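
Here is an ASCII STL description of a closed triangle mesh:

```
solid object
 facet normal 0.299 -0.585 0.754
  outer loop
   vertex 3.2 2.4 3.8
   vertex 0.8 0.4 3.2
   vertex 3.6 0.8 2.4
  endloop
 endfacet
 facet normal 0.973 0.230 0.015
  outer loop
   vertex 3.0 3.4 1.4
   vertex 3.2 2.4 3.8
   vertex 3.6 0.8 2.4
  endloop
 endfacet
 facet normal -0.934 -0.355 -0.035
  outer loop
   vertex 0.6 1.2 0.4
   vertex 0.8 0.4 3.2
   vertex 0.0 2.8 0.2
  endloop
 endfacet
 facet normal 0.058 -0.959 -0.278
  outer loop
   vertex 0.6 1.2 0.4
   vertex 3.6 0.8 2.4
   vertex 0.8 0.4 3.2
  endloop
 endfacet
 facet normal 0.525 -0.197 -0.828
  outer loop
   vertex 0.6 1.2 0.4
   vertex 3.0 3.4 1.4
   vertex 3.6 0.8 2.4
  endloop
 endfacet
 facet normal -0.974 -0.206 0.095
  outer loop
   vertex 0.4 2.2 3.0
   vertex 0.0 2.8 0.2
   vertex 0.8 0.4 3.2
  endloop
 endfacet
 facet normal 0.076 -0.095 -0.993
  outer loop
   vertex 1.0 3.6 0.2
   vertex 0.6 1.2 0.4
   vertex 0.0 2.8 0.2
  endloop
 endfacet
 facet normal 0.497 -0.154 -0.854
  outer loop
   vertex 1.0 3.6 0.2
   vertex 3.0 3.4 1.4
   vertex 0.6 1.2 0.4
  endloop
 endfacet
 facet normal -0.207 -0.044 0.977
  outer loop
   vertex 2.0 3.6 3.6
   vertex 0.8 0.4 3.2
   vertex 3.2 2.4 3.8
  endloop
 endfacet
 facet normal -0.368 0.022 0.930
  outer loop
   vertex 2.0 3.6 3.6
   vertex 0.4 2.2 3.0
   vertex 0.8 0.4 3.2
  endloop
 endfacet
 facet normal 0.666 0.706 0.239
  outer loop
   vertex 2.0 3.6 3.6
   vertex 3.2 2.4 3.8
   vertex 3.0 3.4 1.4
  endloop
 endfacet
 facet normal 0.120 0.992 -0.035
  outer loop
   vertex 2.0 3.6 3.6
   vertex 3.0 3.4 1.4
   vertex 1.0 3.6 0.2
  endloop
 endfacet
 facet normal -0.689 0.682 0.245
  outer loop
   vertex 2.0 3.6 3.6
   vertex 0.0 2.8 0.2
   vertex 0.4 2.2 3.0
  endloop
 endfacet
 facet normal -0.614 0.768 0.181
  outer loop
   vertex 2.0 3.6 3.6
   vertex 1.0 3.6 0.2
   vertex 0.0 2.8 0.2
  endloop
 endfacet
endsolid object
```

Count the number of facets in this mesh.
14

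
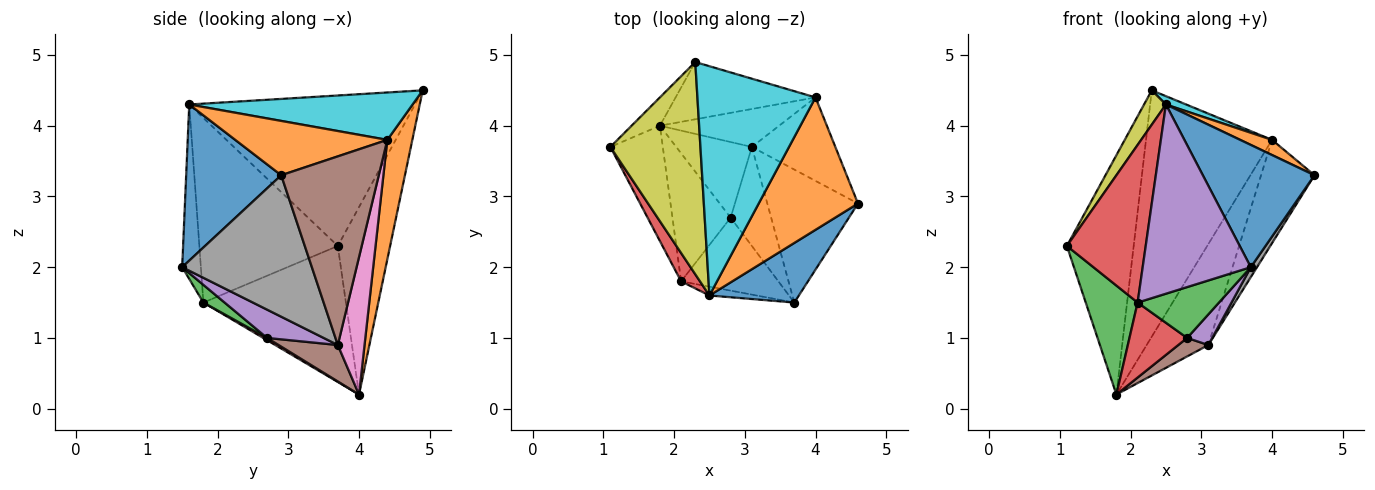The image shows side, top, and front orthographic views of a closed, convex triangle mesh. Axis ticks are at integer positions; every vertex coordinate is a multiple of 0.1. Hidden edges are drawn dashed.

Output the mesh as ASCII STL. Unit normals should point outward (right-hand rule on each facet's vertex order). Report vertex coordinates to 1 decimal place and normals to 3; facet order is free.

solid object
 facet normal 0.608 -0.714 0.348
  outer loop
   vertex 2.5 1.6 4.3
   vertex 3.7 1.5 2.0
   vertex 4.6 2.9 3.3
  endloop
 endfacet
 facet normal 0.478 -0.100 0.873
  outer loop
   vertex 4.0 4.4 3.8
   vertex 2.5 1.6 4.3
   vertex 4.6 2.9 3.3
  endloop
 endfacet
 facet normal -0.884 -0.322 -0.340
  outer loop
   vertex 2.1 1.8 1.5
   vertex 1.1 3.7 2.3
   vertex 1.8 4.0 0.2
  endloop
 endfacet
 facet normal -0.866 -0.493 0.088
  outer loop
   vertex 2.1 1.8 1.5
   vertex 2.5 1.6 4.3
   vertex 1.1 3.7 2.3
  endloop
 endfacet
 facet normal -0.170 -0.984 -0.046
  outer loop
   vertex 2.1 1.8 1.5
   vertex 3.7 1.5 2.0
   vertex 2.5 1.6 4.3
  endloop
 endfacet
 facet normal 0.818 0.448 -0.362
  outer loop
   vertex 3.1 3.7 0.9
   vertex 4.0 4.4 3.8
   vertex 4.6 2.9 3.3
  endloop
 endfacet
 facet normal 0.376 0.867 -0.326
  outer loop
   vertex 3.1 3.7 0.9
   vertex 1.8 4.0 0.2
   vertex 4.0 4.4 3.8
  endloop
 endfacet
 facet normal 0.841 -0.040 -0.539
  outer loop
   vertex 3.1 3.7 0.9
   vertex 4.6 2.9 3.3
   vertex 3.7 1.5 2.0
  endloop
 endfacet
 facet normal -0.855 -0.083 0.512
  outer loop
   vertex 2.3 4.9 4.5
   vertex 1.1 3.7 2.3
   vertex 2.5 1.6 4.3
  endloop
 endfacet
 facet normal 0.372 -0.034 0.928
  outer loop
   vertex 2.3 4.9 4.5
   vertex 2.5 1.6 4.3
   vertex 4.0 4.4 3.8
  endloop
 endfacet
 facet normal -0.614 0.784 -0.093
  outer loop
   vertex 2.3 4.9 4.5
   vertex 1.8 4.0 0.2
   vertex 1.1 3.7 2.3
  endloop
 endfacet
 facet normal 0.190 0.956 -0.222
  outer loop
   vertex 2.3 4.9 4.5
   vertex 4.0 4.4 3.8
   vertex 1.8 4.0 0.2
  endloop
 endfacet
 facet normal 0.148 -0.566 -0.811
  outer loop
   vertex 2.8 2.7 1.0
   vertex 3.7 1.5 2.0
   vertex 2.1 1.8 1.5
  endloop
 endfacet
 facet normal 0.033 -0.505 -0.862
  outer loop
   vertex 2.8 2.7 1.0
   vertex 2.1 1.8 1.5
   vertex 1.8 4.0 0.2
  endloop
 endfacet
 facet normal 0.555 -0.246 -0.795
  outer loop
   vertex 2.8 2.7 1.0
   vertex 3.1 3.7 0.9
   vertex 3.7 1.5 2.0
  endloop
 endfacet
 facet normal 0.424 -0.215 -0.880
  outer loop
   vertex 2.8 2.7 1.0
   vertex 1.8 4.0 0.2
   vertex 3.1 3.7 0.9
  endloop
 endfacet
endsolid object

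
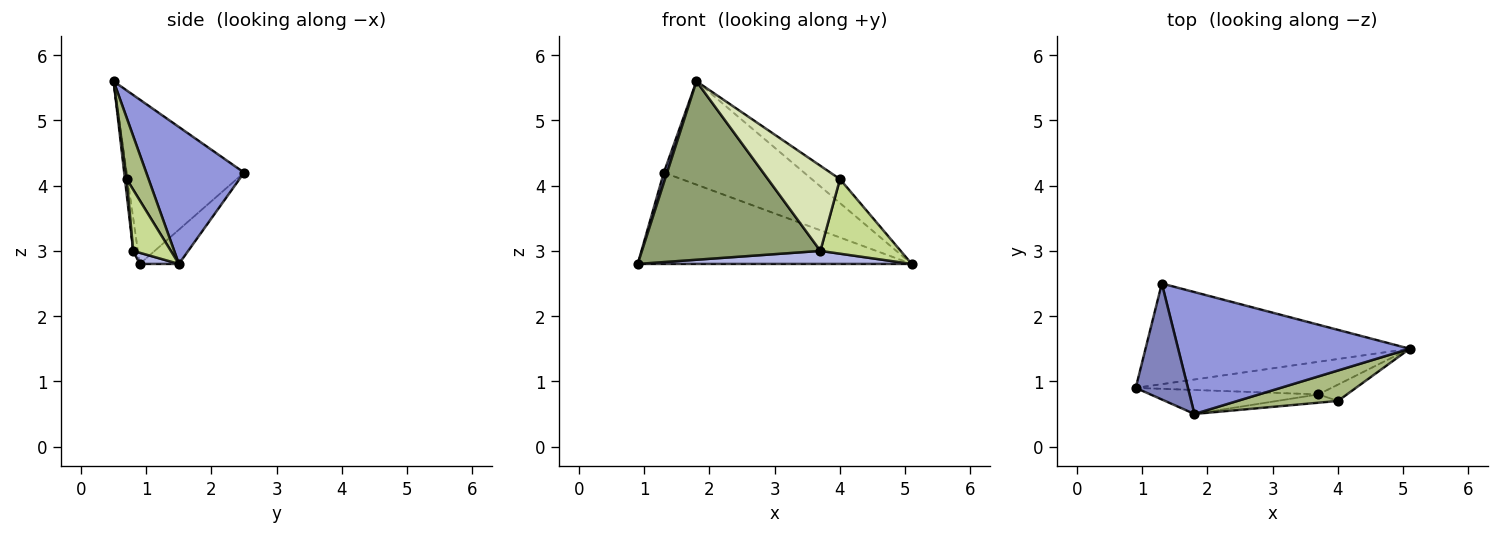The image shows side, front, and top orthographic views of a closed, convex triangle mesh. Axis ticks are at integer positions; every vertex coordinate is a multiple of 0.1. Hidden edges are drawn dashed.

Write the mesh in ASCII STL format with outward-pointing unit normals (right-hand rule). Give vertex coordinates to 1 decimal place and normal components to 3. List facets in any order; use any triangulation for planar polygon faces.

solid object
 facet normal -0.096 0.669 -0.737
  outer loop
   vertex 1.3 2.5 4.2
   vertex 5.1 1.5 2.8
   vertex 0.9 0.9 2.8
  endloop
 endfacet
 facet normal -0.953 -0.026 0.302
  outer loop
   vertex 1.8 0.5 5.6
   vertex 1.3 2.5 4.2
   vertex 0.9 0.9 2.8
  endloop
 endfacet
 facet normal 0.411 0.589 0.695
  outer loop
   vertex 1.8 0.5 5.6
   vertex 5.1 1.5 2.8
   vertex 1.3 2.5 4.2
  endloop
 endfacet
 facet normal 0.053 -0.371 -0.927
  outer loop
   vertex 3.7 0.8 3.0
   vertex 0.9 0.9 2.8
   vertex 5.1 1.5 2.8
  endloop
 endfacet
 facet normal -0.026 -0.991 -0.133
  outer loop
   vertex 3.7 0.8 3.0
   vertex 1.8 0.5 5.6
   vertex 0.9 0.9 2.8
  endloop
 endfacet
 facet normal 0.433 0.557 0.709
  outer loop
   vertex 4.0 0.7 4.1
   vertex 5.1 1.5 2.8
   vertex 1.8 0.5 5.6
  endloop
 endfacet
 facet normal 0.416 -0.888 -0.194
  outer loop
   vertex 4.0 0.7 4.1
   vertex 3.7 0.8 3.0
   vertex 5.1 1.5 2.8
  endloop
 endfacet
 facet normal 0.024 -0.995 -0.097
  outer loop
   vertex 4.0 0.7 4.1
   vertex 1.8 0.5 5.6
   vertex 3.7 0.8 3.0
  endloop
 endfacet
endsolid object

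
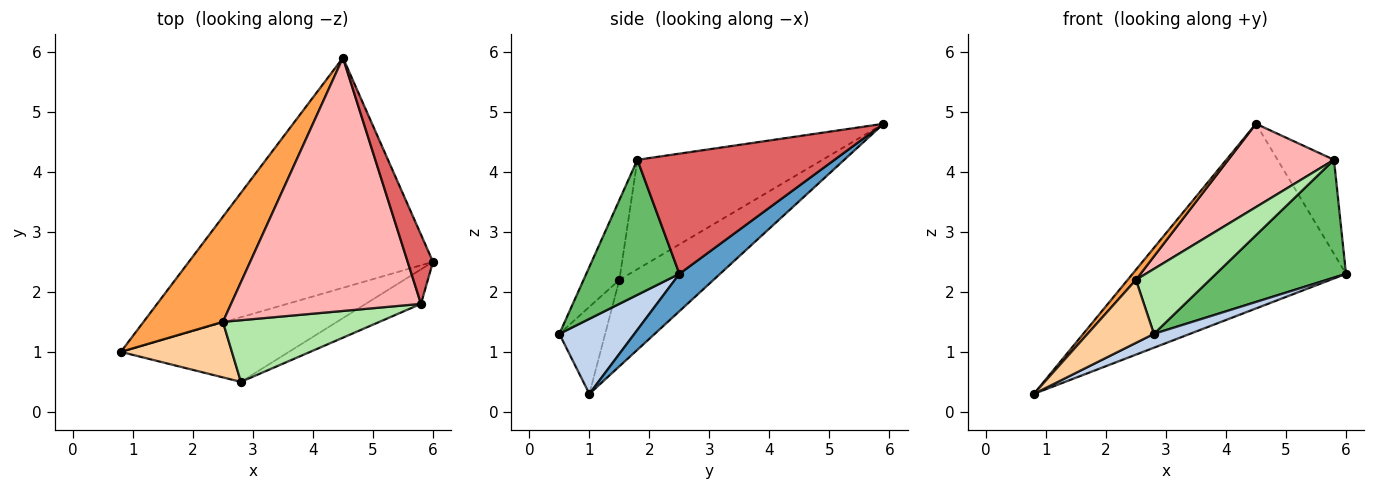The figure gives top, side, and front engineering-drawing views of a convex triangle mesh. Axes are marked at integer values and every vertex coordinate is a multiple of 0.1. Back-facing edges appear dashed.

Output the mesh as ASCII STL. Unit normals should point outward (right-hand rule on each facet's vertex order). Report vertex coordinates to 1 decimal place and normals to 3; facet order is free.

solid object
 facet normal 0.118 0.622 -0.774
  outer loop
   vertex 4.5 5.9 4.8
   vertex 6.0 2.5 2.3
   vertex 0.8 1.0 0.3
  endloop
 endfacet
 facet normal 0.400 -0.192 -0.896
  outer loop
   vertex 2.8 0.5 1.3
   vertex 0.8 1.0 0.3
   vertex 6.0 2.5 2.3
  endloop
 endfacet
 facet normal -0.735 -0.065 0.675
  outer loop
   vertex 2.5 1.5 2.2
   vertex 4.5 5.9 4.8
   vertex 0.8 1.0 0.3
  endloop
 endfacet
 facet normal -0.460 -0.666 0.587
  outer loop
   vertex 2.5 1.5 2.2
   vertex 0.8 1.0 0.3
   vertex 2.8 0.5 1.3
  endloop
 endfacet
 facet normal 0.567 -0.791 -0.232
  outer loop
   vertex 5.8 1.8 4.2
   vertex 2.8 0.5 1.3
   vertex 6.0 2.5 2.3
  endloop
 endfacet
 facet normal -0.332 -0.684 0.650
  outer loop
   vertex 5.8 1.8 4.2
   vertex 2.5 1.5 2.2
   vertex 2.8 0.5 1.3
  endloop
 endfacet
 facet normal 0.942 0.270 0.199
  outer loop
   vertex 5.8 1.8 4.2
   vertex 6.0 2.5 2.3
   vertex 4.5 5.9 4.8
  endloop
 endfacet
 facet normal -0.480 -0.274 0.833
  outer loop
   vertex 5.8 1.8 4.2
   vertex 4.5 5.9 4.8
   vertex 2.5 1.5 2.2
  endloop
 endfacet
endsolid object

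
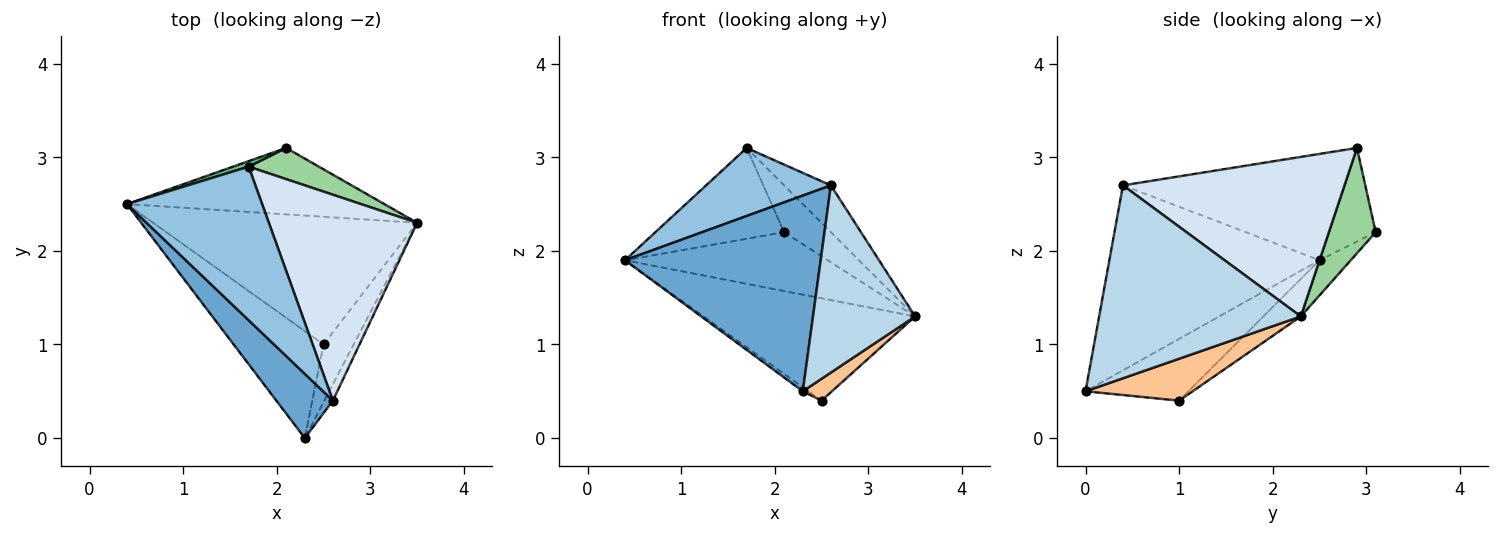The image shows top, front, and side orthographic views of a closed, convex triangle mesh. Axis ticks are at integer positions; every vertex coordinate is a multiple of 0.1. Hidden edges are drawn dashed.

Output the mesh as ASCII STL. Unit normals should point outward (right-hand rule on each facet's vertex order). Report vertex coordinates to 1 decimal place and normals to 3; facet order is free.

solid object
 facet normal -0.714 -0.665 0.218
  outer loop
   vertex 2.6 0.4 2.7
   vertex 0.4 2.5 1.9
   vertex 2.3 0.0 0.5
  endloop
 endfacet
 facet normal -0.584 -0.329 0.742
  outer loop
   vertex 2.6 0.4 2.7
   vertex 1.7 2.9 3.1
   vertex 0.4 2.5 1.9
  endloop
 endfacet
 facet normal 0.891 -0.451 -0.039
  outer loop
   vertex 2.6 0.4 2.7
   vertex 2.3 0.0 0.5
   vertex 3.5 2.3 1.3
  endloop
 endfacet
 facet normal 0.724 0.153 0.673
  outer loop
   vertex 2.6 0.4 2.7
   vertex 3.5 2.3 1.3
   vertex 1.7 2.9 3.1
  endloop
 endfacet
 facet normal -0.110 0.622 -0.776
  outer loop
   vertex 2.5 1.0 0.4
   vertex 0.4 2.5 1.9
   vertex 3.5 2.3 1.3
  endloop
 endfacet
 facet normal -0.566 0.031 -0.824
  outer loop
   vertex 2.5 1.0 0.4
   vertex 2.3 0.0 0.5
   vertex 0.4 2.5 1.9
  endloop
 endfacet
 facet normal 0.793 -0.216 -0.570
  outer loop
   vertex 2.5 1.0 0.4
   vertex 3.5 2.3 1.3
   vertex 2.3 0.0 0.5
  endloop
 endfacet
 facet normal -0.102 0.660 -0.744
  outer loop
   vertex 2.1 3.1 2.2
   vertex 3.5 2.3 1.3
   vertex 0.4 2.5 1.9
  endloop
 endfacet
 facet normal -0.341 0.938 0.057
  outer loop
   vertex 2.1 3.1 2.2
   vertex 0.4 2.5 1.9
   vertex 1.7 2.9 3.1
  endloop
 endfacet
 facet normal 0.640 0.640 0.426
  outer loop
   vertex 2.1 3.1 2.2
   vertex 1.7 2.9 3.1
   vertex 3.5 2.3 1.3
  endloop
 endfacet
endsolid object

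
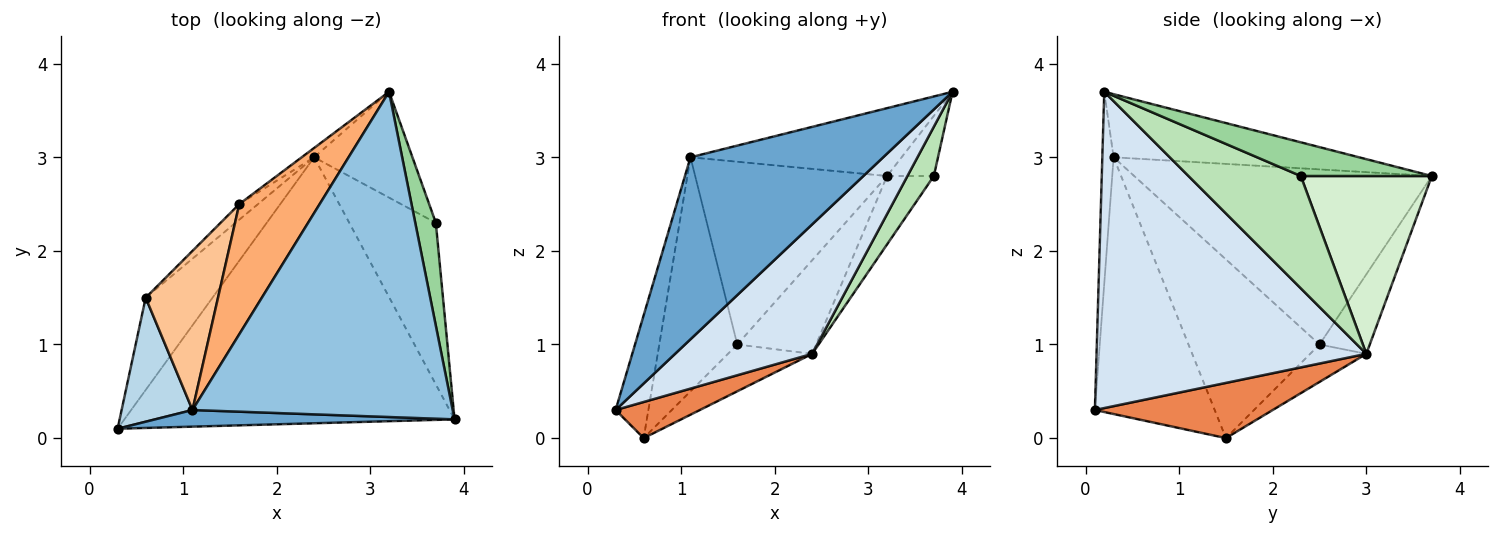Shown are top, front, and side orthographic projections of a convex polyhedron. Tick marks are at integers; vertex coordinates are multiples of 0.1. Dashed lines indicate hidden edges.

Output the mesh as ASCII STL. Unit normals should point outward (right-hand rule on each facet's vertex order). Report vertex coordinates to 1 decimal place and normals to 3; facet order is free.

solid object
 facet normal -0.058 -0.994 0.091
  outer loop
   vertex 1.1 0.3 3.0
   vertex 0.3 0.1 0.3
   vertex 3.9 0.2 3.7
  endloop
 endfacet
 facet normal -0.231 0.199 0.952
  outer loop
   vertex 1.1 0.3 3.0
   vertex 3.9 0.2 3.7
   vertex 3.2 3.7 2.8
  endloop
 endfacet
 facet normal -0.932 0.255 0.257
  outer loop
   vertex 1.1 0.3 3.0
   vertex 0.6 1.5 0.0
   vertex 0.3 0.1 0.3
  endloop
 endfacet
 facet normal 0.653 -0.332 -0.681
  outer loop
   vertex 2.4 3.0 0.9
   vertex 3.9 0.2 3.7
   vertex 0.3 0.1 0.3
  endloop
 endfacet
 facet normal 0.610 -0.289 -0.738
  outer loop
   vertex 2.4 3.0 0.9
   vertex 0.3 0.1 0.3
   vertex 0.6 1.5 0.0
  endloop
 endfacet
 facet normal -0.784 0.505 0.360
  outer loop
   vertex 1.6 2.5 1.0
   vertex 1.1 0.3 3.0
   vertex 3.2 3.7 2.8
  endloop
 endfacet
 facet normal -0.812 0.483 0.329
  outer loop
   vertex 1.6 2.5 1.0
   vertex 0.6 1.5 0.0
   vertex 1.1 0.3 3.0
  endloop
 endfacet
 facet normal -0.536 0.840 -0.084
  outer loop
   vertex 1.6 2.5 1.0
   vertex 3.2 3.7 2.8
   vertex 2.4 3.0 0.9
  endloop
 endfacet
 facet normal -0.535 0.802 -0.267
  outer loop
   vertex 1.6 2.5 1.0
   vertex 2.4 3.0 0.9
   vertex 0.6 1.5 0.0
  endloop
 endfacet
 facet normal 0.816 0.292 0.499
  outer loop
   vertex 3.7 2.3 2.8
   vertex 3.2 3.7 2.8
   vertex 3.9 0.2 3.7
  endloop
 endfacet
 facet normal 0.779 -0.183 -0.600
  outer loop
   vertex 3.7 2.3 2.8
   vertex 3.9 0.2 3.7
   vertex 2.4 3.0 0.9
  endloop
 endfacet
 facet normal 0.835 0.298 -0.462
  outer loop
   vertex 3.7 2.3 2.8
   vertex 2.4 3.0 0.9
   vertex 3.2 3.7 2.8
  endloop
 endfacet
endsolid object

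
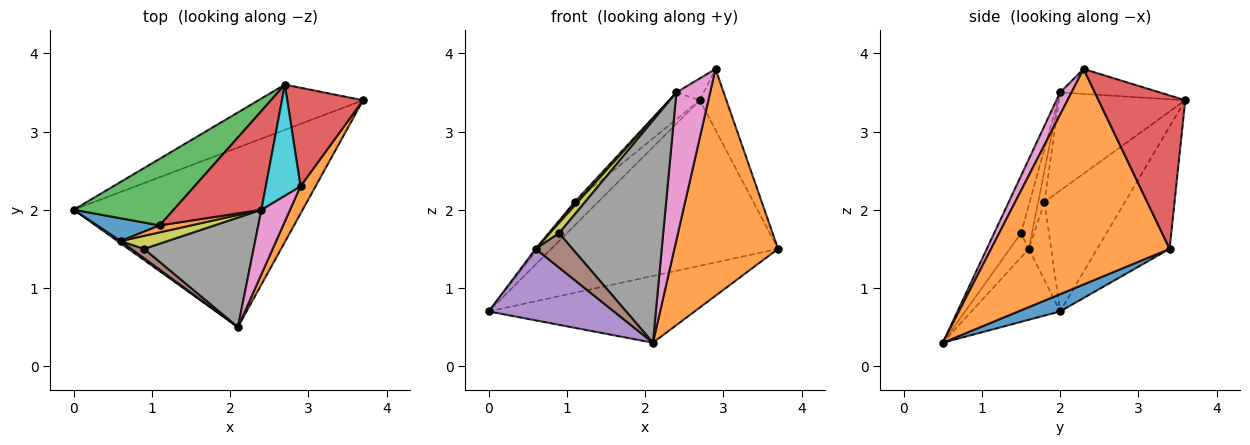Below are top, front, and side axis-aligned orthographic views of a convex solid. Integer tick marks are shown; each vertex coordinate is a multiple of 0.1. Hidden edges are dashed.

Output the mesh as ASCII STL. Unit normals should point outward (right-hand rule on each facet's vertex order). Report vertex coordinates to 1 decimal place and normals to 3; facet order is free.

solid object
 facet normal 0.070 0.348 -0.935
  outer loop
   vertex 2.1 0.5 0.3
   vertex 0.0 2.0 0.7
   vertex 3.7 3.4 1.5
  endloop
 endfacet
 facet normal 0.863 -0.501 0.060
  outer loop
   vertex 2.9 2.3 3.8
   vertex 2.1 0.5 0.3
   vertex 3.7 3.4 1.5
  endloop
 endfacet
 facet normal -0.294 0.922 -0.252
  outer loop
   vertex 2.7 3.6 3.4
   vertex 3.7 3.4 1.5
   vertex 0.0 2.0 0.7
  endloop
 endfacet
 facet normal 0.865 0.264 0.427
  outer loop
   vertex 2.7 3.6 3.4
   vertex 2.9 2.3 3.8
   vertex 3.7 3.4 1.5
  endloop
 endfacet
 facet normal -0.578 -0.816 0.025
  outer loop
   vertex 0.6 1.6 1.5
   vertex 0.0 2.0 0.7
   vertex 2.1 0.5 0.3
  endloop
 endfacet
 facet normal -0.445 -0.864 0.236
  outer loop
   vertex 0.6 1.6 1.5
   vertex 2.1 0.5 0.3
   vertex 0.9 1.5 1.7
  endloop
 endfacet
 facet normal 0.296 -0.875 0.383
  outer loop
   vertex 2.4 2.0 3.5
   vertex 2.1 0.5 0.3
   vertex 2.9 2.3 3.8
  endloop
 endfacet
 facet normal -0.226 -0.874 0.431
  outer loop
   vertex 2.4 2.0 3.5
   vertex 0.9 1.5 1.7
   vertex 2.1 0.5 0.3
  endloop
 endfacet
 facet normal -0.589 -0.505 0.631
  outer loop
   vertex 2.4 2.0 3.5
   vertex 0.6 1.6 1.5
   vertex 0.9 1.5 1.7
  endloop
 endfacet
 facet normal -0.576 0.158 0.802
  outer loop
   vertex 2.4 2.0 3.5
   vertex 2.9 2.3 3.8
   vertex 2.7 3.6 3.4
  endloop
 endfacet
 facet normal -0.778 0.078 0.623
  outer loop
   vertex 1.1 1.8 2.1
   vertex 0.0 2.0 0.7
   vertex 0.6 1.6 1.5
  endloop
 endfacet
 facet normal -0.667 -0.333 0.667
  outer loop
   vertex 1.1 1.8 2.1
   vertex 0.6 1.6 1.5
   vertex 2.4 2.0 3.5
  endloop
 endfacet
 facet normal -0.752 0.219 0.622
  outer loop
   vertex 1.1 1.8 2.1
   vertex 2.7 3.6 3.4
   vertex 0.0 2.0 0.7
  endloop
 endfacet
 facet normal -0.734 0.179 0.656
  outer loop
   vertex 1.1 1.8 2.1
   vertex 2.4 2.0 3.5
   vertex 2.7 3.6 3.4
  endloop
 endfacet
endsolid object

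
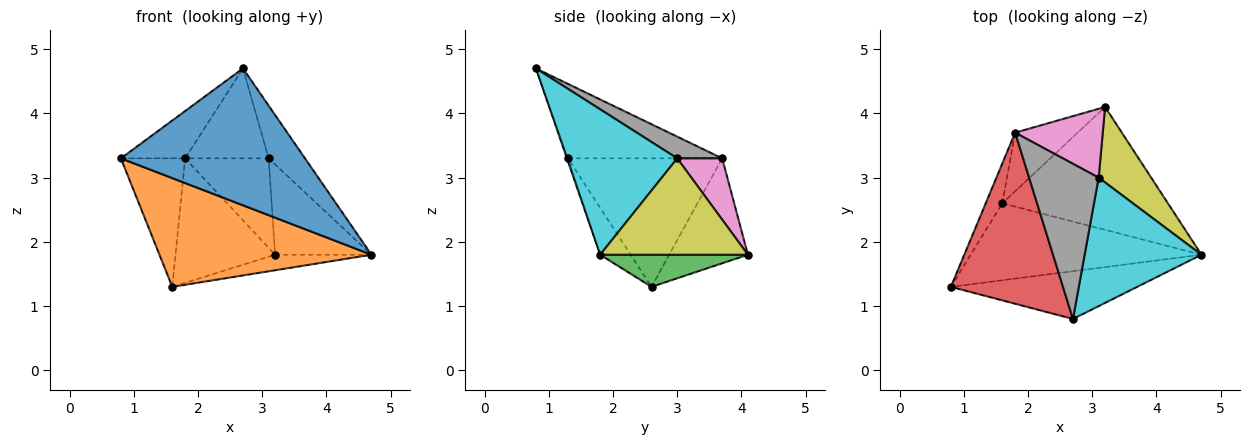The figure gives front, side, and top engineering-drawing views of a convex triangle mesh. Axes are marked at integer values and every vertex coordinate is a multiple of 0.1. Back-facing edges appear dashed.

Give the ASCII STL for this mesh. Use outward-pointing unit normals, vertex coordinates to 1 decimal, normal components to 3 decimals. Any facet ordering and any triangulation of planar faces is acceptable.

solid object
 facet normal -0.006 -0.944 -0.329
  outer loop
   vertex 2.7 0.8 4.7
   vertex 0.8 1.3 3.3
   vertex 4.7 1.8 1.8
  endloop
 endfacet
 facet normal -0.117 -0.811 -0.574
  outer loop
   vertex 1.6 2.6 1.3
   vertex 4.7 1.8 1.8
   vertex 0.8 1.3 3.3
  endloop
 endfacet
 facet normal 0.189 0.123 -0.974
  outer loop
   vertex 1.6 2.6 1.3
   vertex 3.2 4.1 1.8
   vertex 4.7 1.8 1.8
  endloop
 endfacet
 facet normal -0.539 0.225 0.812
  outer loop
   vertex 1.8 3.7 3.3
   vertex 0.8 1.3 3.3
   vertex 2.7 0.8 4.7
  endloop
 endfacet
 facet normal -0.917 0.382 -0.118
  outer loop
   vertex 1.8 3.7 3.3
   vertex 1.6 2.6 1.3
   vertex 0.8 1.3 3.3
  endloop
 endfacet
 facet normal -0.582 0.736 -0.347
  outer loop
   vertex 1.8 3.7 3.3
   vertex 3.2 4.1 1.8
   vertex 1.6 2.6 1.3
  endloop
 endfacet
 facet normal 0.393 0.729 0.561
  outer loop
   vertex 3.1 3.0 3.3
   vertex 3.2 4.1 1.8
   vertex 1.8 3.7 3.3
  endloop
 endfacet
 facet normal 0.261 0.484 0.835
  outer loop
   vertex 3.1 3.0 3.3
   vertex 1.8 3.7 3.3
   vertex 2.7 0.8 4.7
  endloop
 endfacet
 facet normal 0.762 0.497 0.415
  outer loop
   vertex 3.1 3.0 3.3
   vertex 4.7 1.8 1.8
   vertex 3.2 4.1 1.8
  endloop
 endfacet
 facet normal 0.755 0.249 0.607
  outer loop
   vertex 3.1 3.0 3.3
   vertex 2.7 0.8 4.7
   vertex 4.7 1.8 1.8
  endloop
 endfacet
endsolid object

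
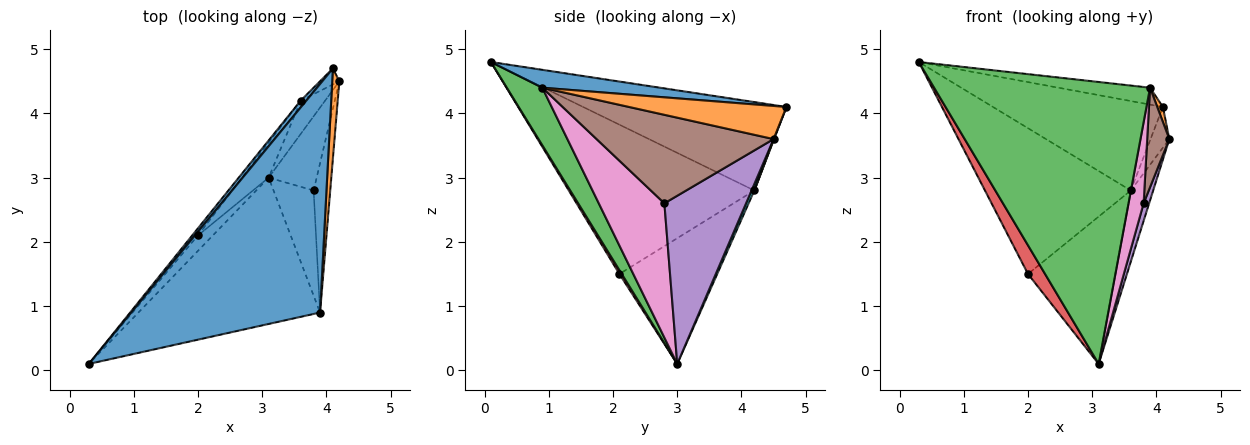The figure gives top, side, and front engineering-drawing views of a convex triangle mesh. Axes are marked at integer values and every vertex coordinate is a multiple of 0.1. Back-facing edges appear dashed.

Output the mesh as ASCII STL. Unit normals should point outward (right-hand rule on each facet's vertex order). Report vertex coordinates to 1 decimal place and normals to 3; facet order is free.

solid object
 facet normal 0.094 0.073 0.993
  outer loop
   vertex 3.9 0.9 4.4
   vertex 4.1 4.7 4.1
   vertex 0.3 0.1 4.8
  endloop
 endfacet
 facet normal 0.977 -0.035 0.209
  outer loop
   vertex 3.9 0.9 4.4
   vertex 4.2 4.5 3.6
   vertex 4.1 4.7 4.1
  endloop
 endfacet
 facet normal 0.145 -0.878 -0.456
  outer loop
   vertex 3.9 0.9 4.4
   vertex 0.3 0.1 4.8
   vertex 3.1 3.0 0.1
  endloop
 endfacet
 facet normal 0.119 -0.875 -0.469
  outer loop
   vertex 2.0 2.1 1.5
   vertex 3.1 3.0 0.1
   vertex 0.3 0.1 4.8
  endloop
 endfacet
 facet normal 0.960 -0.065 -0.274
  outer loop
   vertex 3.8 2.8 2.6
   vertex 3.1 3.0 0.1
   vertex 4.2 4.5 3.6
  endloop
 endfacet
 facet normal 0.976 -0.122 -0.183
  outer loop
   vertex 3.8 2.8 2.6
   vertex 4.2 4.5 3.6
   vertex 3.9 0.9 4.4
  endloop
 endfacet
 facet normal 0.936 -0.215 -0.279
  outer loop
   vertex 3.8 2.8 2.6
   vertex 3.9 0.9 4.4
   vertex 3.1 3.0 0.1
  endloop
 endfacet
 facet normal -0.737 0.658 -0.156
  outer loop
   vertex 3.6 4.2 2.8
   vertex 3.1 3.0 0.1
   vertex 2.0 2.1 1.5
  endloop
 endfacet
 facet normal 0.024 0.930 -0.367
  outer loop
   vertex 3.6 4.2 2.8
   vertex 4.1 4.7 4.1
   vertex 4.2 4.5 3.6
  endloop
 endfacet
 facet normal 0.111 0.900 -0.421
  outer loop
   vertex 3.6 4.2 2.8
   vertex 4.2 4.5 3.6
   vertex 3.1 3.0 0.1
  endloop
 endfacet
 facet normal -0.766 0.641 0.048
  outer loop
   vertex 3.6 4.2 2.8
   vertex 0.3 0.1 4.8
   vertex 4.1 4.7 4.1
  endloop
 endfacet
 facet normal -0.786 0.618 -0.031
  outer loop
   vertex 3.6 4.2 2.8
   vertex 2.0 2.1 1.5
   vertex 0.3 0.1 4.8
  endloop
 endfacet
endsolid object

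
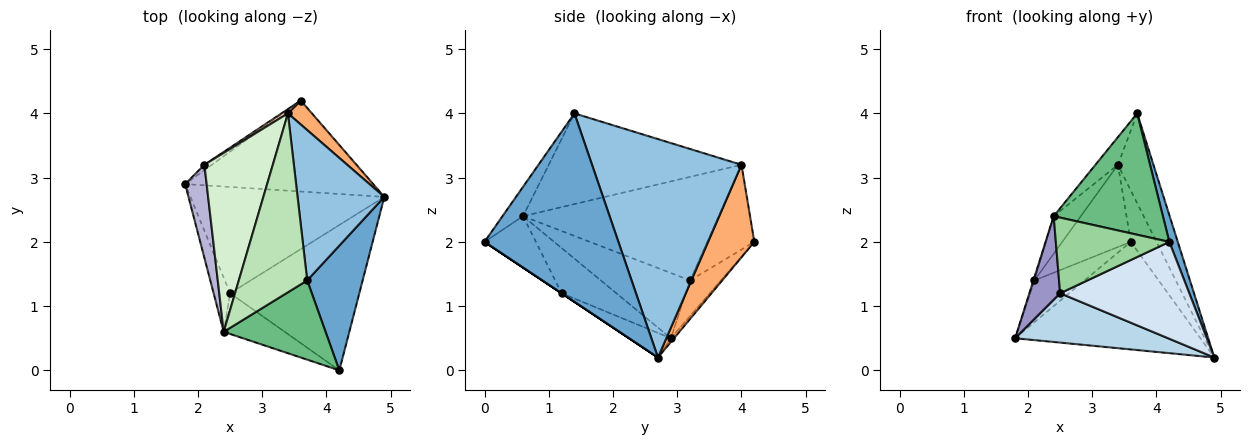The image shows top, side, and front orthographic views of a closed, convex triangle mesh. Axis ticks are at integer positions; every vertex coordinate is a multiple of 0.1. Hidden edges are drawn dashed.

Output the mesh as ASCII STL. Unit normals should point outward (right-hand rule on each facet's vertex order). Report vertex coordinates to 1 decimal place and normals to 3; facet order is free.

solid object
 facet normal 0.958 -0.060 0.282
  outer loop
   vertex 3.7 1.4 4.0
   vertex 4.2 0.0 2.0
   vertex 4.9 2.7 0.2
  endloop
 endfacet
 facet normal 0.908 0.216 0.360
  outer loop
   vertex 3.4 4.0 3.2
   vertex 3.7 1.4 4.0
   vertex 4.9 2.7 0.2
  endloop
 endfacet
 facet normal -0.114 -0.418 -0.901
  outer loop
   vertex 2.5 1.2 1.2
   vertex 1.8 2.9 0.5
   vertex 4.9 2.7 0.2
  endloop
 endfacet
 facet normal 0.000 -0.555 -0.832
  outer loop
   vertex 2.5 1.2 1.2
   vertex 4.9 2.7 0.2
   vertex 4.2 0.0 2.0
  endloop
 endfacet
 facet normal -0.013 0.763 -0.646
  outer loop
   vertex 3.6 4.2 2.0
   vertex 4.9 2.7 0.2
   vertex 1.8 2.9 0.5
  endloop
 endfacet
 facet normal 0.853 0.474 0.221
  outer loop
   vertex 3.6 4.2 2.0
   vertex 3.4 4.0 3.2
   vertex 4.9 2.7 0.2
  endloop
 endfacet
 facet normal -0.521 0.847 -0.109
  outer loop
   vertex 2.1 3.2 1.4
   vertex 3.6 4.2 2.0
   vertex 1.8 2.9 0.5
  endloop
 endfacet
 facet normal -0.566 0.823 0.043
  outer loop
   vertex 2.1 3.2 1.4
   vertex 3.4 4.0 3.2
   vertex 3.6 4.2 2.0
  endloop
 endfacet
 facet normal -0.156 -0.827 0.540
  outer loop
   vertex 2.4 0.6 2.4
   vertex 4.2 0.0 2.0
   vertex 3.7 1.4 4.0
  endloop
 endfacet
 facet normal -0.370 -0.818 -0.440
  outer loop
   vertex 2.4 0.6 2.4
   vertex 2.5 1.2 1.2
   vertex 4.2 0.0 2.0
  endloop
 endfacet
 facet normal -0.795 0.093 0.600
  outer loop
   vertex 2.4 0.6 2.4
   vertex 3.7 1.4 4.0
   vertex 3.4 4.0 3.2
  endloop
 endfacet
 facet normal -0.829 0.115 0.548
  outer loop
   vertex 2.4 0.6 2.4
   vertex 3.4 4.0 3.2
   vertex 2.1 3.2 1.4
  endloop
 endfacet
 facet normal -0.831 -0.467 -0.303
  outer loop
   vertex 2.4 0.6 2.4
   vertex 1.8 2.9 0.5
   vertex 2.5 1.2 1.2
  endloop
 endfacet
 facet normal -0.950 0.011 0.313
  outer loop
   vertex 2.4 0.6 2.4
   vertex 2.1 3.2 1.4
   vertex 1.8 2.9 0.5
  endloop
 endfacet
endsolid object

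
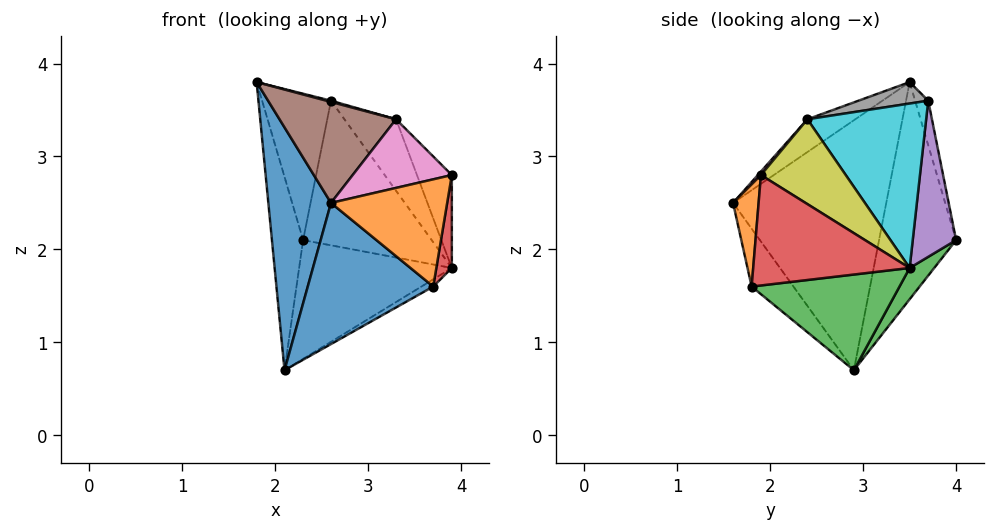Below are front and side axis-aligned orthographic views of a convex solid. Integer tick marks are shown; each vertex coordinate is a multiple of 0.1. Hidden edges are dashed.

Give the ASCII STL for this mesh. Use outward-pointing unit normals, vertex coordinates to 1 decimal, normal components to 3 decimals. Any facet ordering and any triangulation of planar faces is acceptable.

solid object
 facet normal -0.925 -0.379 -0.016
  outer loop
   vertex 2.1 2.9 0.7
   vertex 2.6 1.6 2.5
   vertex 1.8 3.5 3.8
  endloop
 endfacet
 facet normal -0.915 0.370 -0.160
  outer loop
   vertex 2.3 4.0 2.1
   vertex 2.1 2.9 0.7
   vertex 1.8 3.5 3.8
  endloop
 endfacet
 facet normal 0.124 0.772 -0.624
  outer loop
   vertex 2.3 4.0 2.1
   vertex 3.9 3.5 1.8
   vertex 2.1 2.9 0.7
  endloop
 endfacet
 facet normal -0.182 0.957 0.228
  outer loop
   vertex 2.6 3.7 3.6
   vertex 2.3 4.0 2.1
   vertex 1.8 3.5 3.8
  endloop
 endfacet
 facet normal 0.317 0.940 0.125
  outer loop
   vertex 2.6 3.7 3.6
   vertex 3.9 3.5 1.8
   vertex 2.3 4.0 2.1
  endloop
 endfacet
 facet normal -0.253 -0.617 0.745
  outer loop
   vertex 3.3 2.4 3.4
   vertex 1.8 3.5 3.8
   vertex 2.6 1.6 2.5
  endloop
 endfacet
 facet normal 0.024 -0.756 0.654
  outer loop
   vertex 3.3 2.4 3.4
   vertex 2.6 1.6 2.5
   vertex 3.9 1.9 2.8
  endloop
 endfacet
 facet normal 0.246 -0.016 0.969
  outer loop
   vertex 3.3 2.4 3.4
   vertex 2.6 3.7 3.6
   vertex 1.8 3.5 3.8
  endloop
 endfacet
 facet normal 0.790 0.325 0.520
  outer loop
   vertex 3.3 2.4 3.4
   vertex 3.9 1.9 2.8
   vertex 3.9 3.5 1.8
  endloop
 endfacet
 facet normal 0.780 0.339 0.526
  outer loop
   vertex 3.3 2.4 3.4
   vertex 3.9 3.5 1.8
   vertex 2.6 3.7 3.6
  endloop
 endfacet
 facet normal -0.271 -0.814 -0.513
  outer loop
   vertex 3.7 1.8 1.6
   vertex 2.6 1.6 2.5
   vertex 2.1 2.9 0.7
  endloop
 endfacet
 facet normal 0.215 -0.976 0.046
  outer loop
   vertex 3.7 1.8 1.6
   vertex 3.9 1.9 2.8
   vertex 2.6 1.6 2.5
  endloop
 endfacet
 facet normal 0.511 0.041 -0.859
  outer loop
   vertex 3.7 1.8 1.6
   vertex 2.1 2.9 0.7
   vertex 3.9 3.5 1.8
  endloop
 endfacet
 facet normal 0.983 -0.097 -0.156
  outer loop
   vertex 3.7 1.8 1.6
   vertex 3.9 3.5 1.8
   vertex 3.9 1.9 2.8
  endloop
 endfacet
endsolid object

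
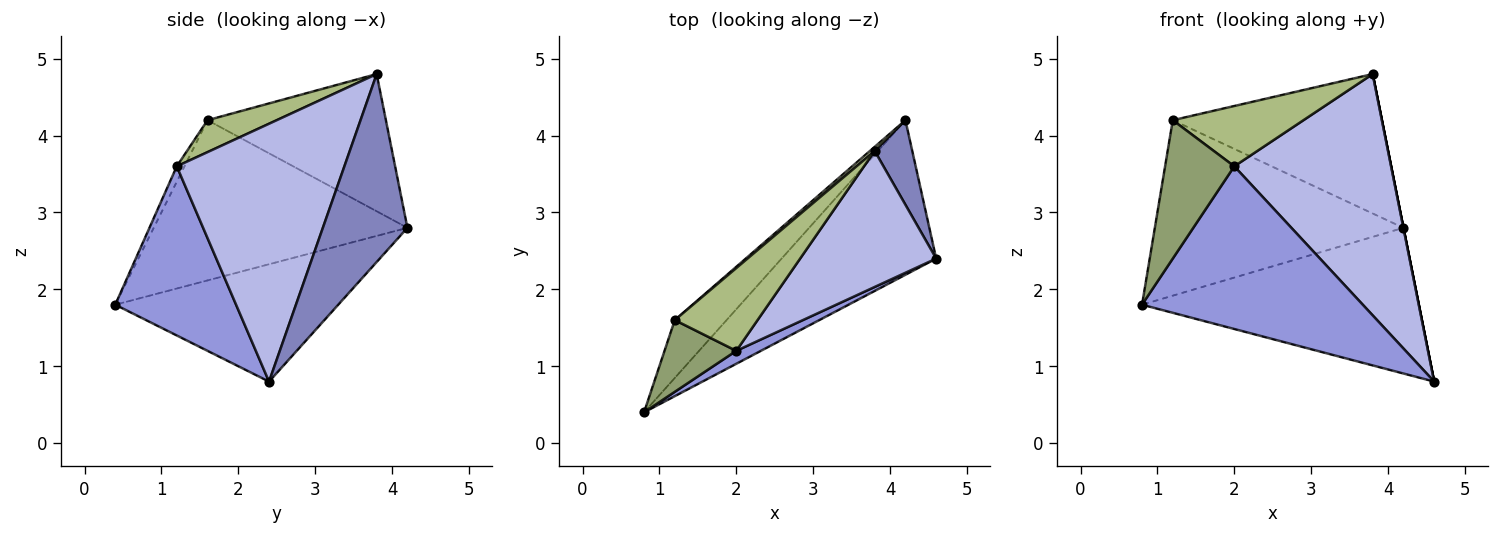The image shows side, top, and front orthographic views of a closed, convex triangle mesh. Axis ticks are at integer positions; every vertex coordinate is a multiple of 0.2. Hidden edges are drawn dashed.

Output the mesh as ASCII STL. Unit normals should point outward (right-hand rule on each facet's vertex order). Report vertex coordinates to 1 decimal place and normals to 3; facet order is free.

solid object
 facet normal -0.484 0.600 -0.637
  outer loop
   vertex 4.2 4.2 2.8
   vertex 4.6 2.4 0.8
   vertex 0.8 0.4 1.8
  endloop
 endfacet
 facet normal 0.981 0.000 0.196
  outer loop
   vertex 3.8 3.8 4.8
   vertex 4.6 2.4 0.8
   vertex 4.2 4.2 2.8
  endloop
 endfacet
 facet normal 0.479 -0.875 0.070
  outer loop
   vertex 2.0 1.2 3.6
   vertex 0.8 0.4 1.8
   vertex 4.6 2.4 0.8
  endloop
 endfacet
 facet normal 0.681 -0.638 0.359
  outer loop
   vertex 2.0 1.2 3.6
   vertex 4.6 2.4 0.8
   vertex 3.8 3.8 4.8
  endloop
 endfacet
 facet normal -0.098 -0.883 0.458
  outer loop
   vertex 1.2 1.6 4.2
   vertex 0.8 0.4 1.8
   vertex 2.0 1.2 3.6
  endloop
 endfacet
 facet normal 0.298 -0.562 0.772
  outer loop
   vertex 1.2 1.6 4.2
   vertex 2.0 1.2 3.6
   vertex 3.8 3.8 4.8
  endloop
 endfacet
 facet normal -0.696 0.682 -0.225
  outer loop
   vertex 1.2 1.6 4.2
   vertex 4.2 4.2 2.8
   vertex 0.8 0.4 1.8
  endloop
 endfacet
 facet normal -0.649 0.761 0.022
  outer loop
   vertex 1.2 1.6 4.2
   vertex 3.8 3.8 4.8
   vertex 4.2 4.2 2.8
  endloop
 endfacet
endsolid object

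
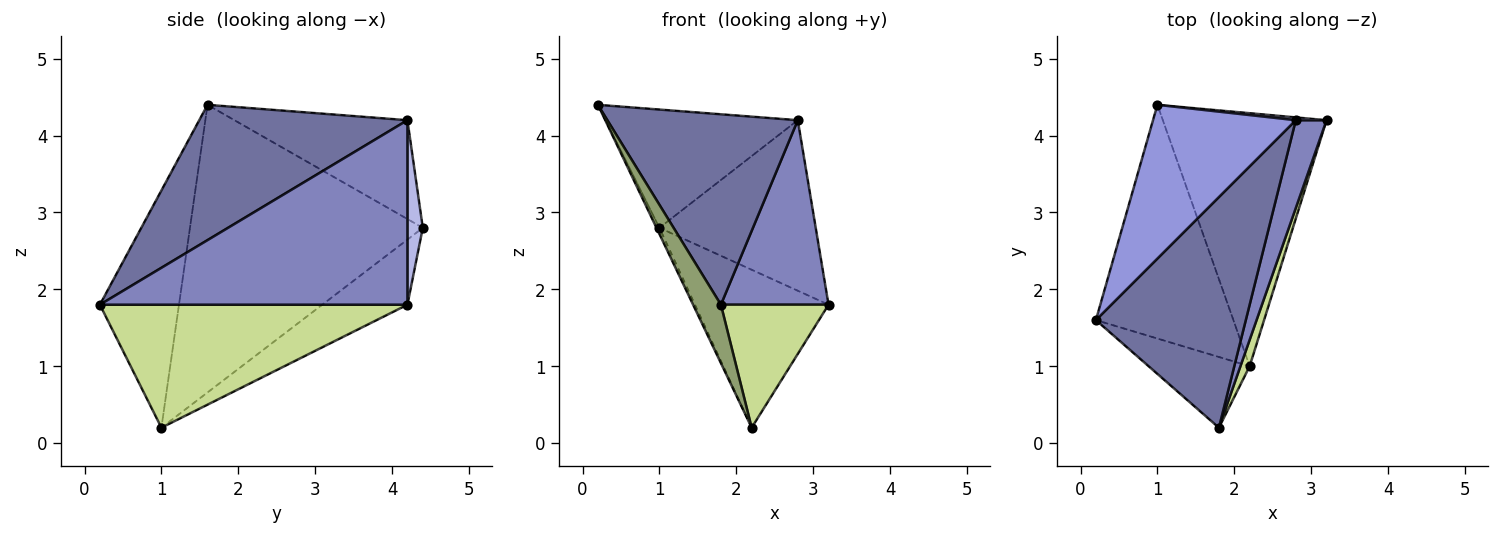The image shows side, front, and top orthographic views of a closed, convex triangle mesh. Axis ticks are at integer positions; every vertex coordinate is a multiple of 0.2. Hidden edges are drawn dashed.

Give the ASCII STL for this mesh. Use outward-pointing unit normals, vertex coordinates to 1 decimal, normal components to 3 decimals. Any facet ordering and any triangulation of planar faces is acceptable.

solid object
 facet normal 0.571 -0.523 0.633
  outer loop
   vertex 2.8 4.2 4.2
   vertex 0.2 1.6 4.4
   vertex 1.8 0.2 1.8
  endloop
 endfacet
 facet normal 0.932 -0.326 0.155
  outer loop
   vertex 2.8 4.2 4.2
   vertex 1.8 0.2 1.8
   vertex 3.2 4.2 1.8
  endloop
 endfacet
 facet normal -0.481 0.535 0.695
  outer loop
   vertex 2.8 4.2 4.2
   vertex 1.0 4.4 2.8
   vertex 0.2 1.6 4.4
  endloop
 endfacet
 facet normal 0.098 0.995 0.016
  outer loop
   vertex 2.8 4.2 4.2
   vertex 3.2 4.2 1.8
   vertex 1.0 4.4 2.8
  endloop
 endfacet
 facet normal -0.875 -0.308 -0.373
  outer loop
   vertex 2.2 1.0 0.2
   vertex 1.8 0.2 1.8
   vertex 0.2 1.6 4.4
  endloop
 endfacet
 facet normal -0.902 0.011 -0.431
  outer loop
   vertex 2.2 1.0 0.2
   vertex 0.2 1.6 4.4
   vertex 1.0 4.4 2.8
  endloop
 endfacet
 facet normal 0.942 -0.330 0.071
  outer loop
   vertex 2.2 1.0 0.2
   vertex 3.2 4.2 1.8
   vertex 1.8 0.2 1.8
  endloop
 endfacet
 facet normal -0.320 0.502 -0.804
  outer loop
   vertex 2.2 1.0 0.2
   vertex 1.0 4.4 2.8
   vertex 3.2 4.2 1.8
  endloop
 endfacet
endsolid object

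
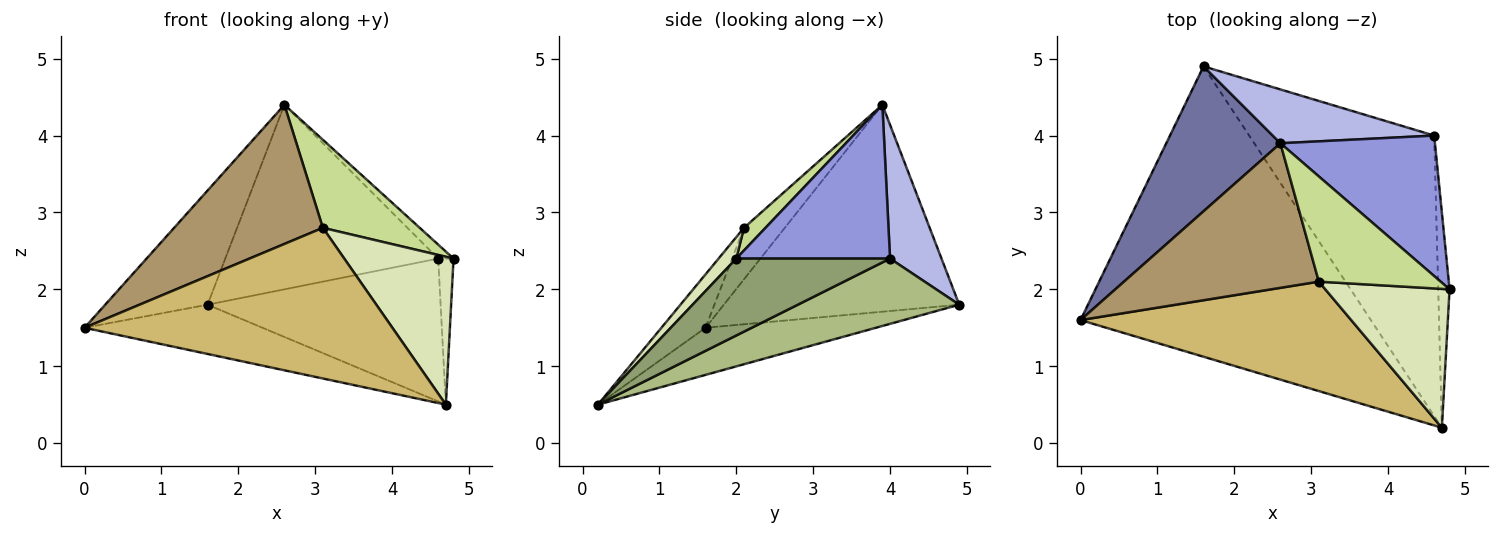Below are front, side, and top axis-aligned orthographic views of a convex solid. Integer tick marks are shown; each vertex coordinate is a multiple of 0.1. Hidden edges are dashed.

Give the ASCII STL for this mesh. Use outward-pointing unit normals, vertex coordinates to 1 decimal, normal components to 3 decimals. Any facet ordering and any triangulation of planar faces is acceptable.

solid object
 facet normal -0.818 0.356 0.452
  outer loop
   vertex 2.6 3.9 4.4
   vertex 1.6 4.9 1.8
   vertex 0.0 1.6 1.5
  endloop
 endfacet
 facet normal -0.158 0.165 -0.974
  outer loop
   vertex 4.7 0.2 0.5
   vertex 0.0 1.6 1.5
   vertex 1.6 4.9 1.8
  endloop
 endfacet
 facet normal 0.704 0.070 0.707
  outer loop
   vertex 4.6 4.0 2.4
   vertex 2.6 3.9 4.4
   vertex 4.8 2.0 2.4
  endloop
 endfacet
 facet normal 0.226 0.935 0.273
  outer loop
   vertex 4.6 4.0 2.4
   vertex 1.6 4.9 1.8
   vertex 2.6 3.9 4.4
  endloop
 endfacet
 facet normal 0.985 0.098 -0.145
  outer loop
   vertex 4.6 4.0 2.4
   vertex 4.8 2.0 2.4
   vertex 4.7 0.2 0.5
  endloop
 endfacet
 facet normal 0.300 0.433 -0.850
  outer loop
   vertex 4.6 4.0 2.4
   vertex 4.7 0.2 0.5
   vertex 1.6 4.9 1.8
  endloop
 endfacet
 facet normal 0.141 -0.636 0.759
  outer loop
   vertex 3.1 2.1 2.8
   vertex 4.8 2.0 2.4
   vertex 2.6 3.9 4.4
  endloop
 endfacet
 facet normal 0.117 -0.724 0.680
  outer loop
   vertex 3.1 2.1 2.8
   vertex 4.7 0.2 0.5
   vertex 4.8 2.0 2.4
  endloop
 endfacet
 facet normal -0.187 -0.681 0.708
  outer loop
   vertex 3.1 2.1 2.8
   vertex 2.6 3.9 4.4
   vertex 0.0 1.6 1.5
  endloop
 endfacet
 facet normal -0.115 -0.804 0.584
  outer loop
   vertex 3.1 2.1 2.8
   vertex 0.0 1.6 1.5
   vertex 4.7 0.2 0.5
  endloop
 endfacet
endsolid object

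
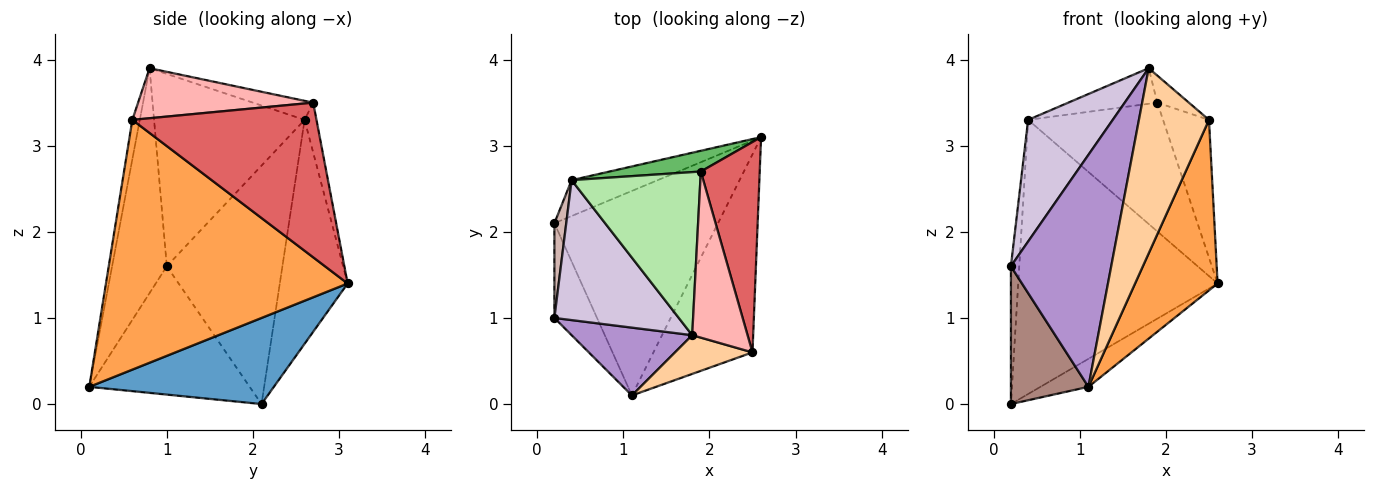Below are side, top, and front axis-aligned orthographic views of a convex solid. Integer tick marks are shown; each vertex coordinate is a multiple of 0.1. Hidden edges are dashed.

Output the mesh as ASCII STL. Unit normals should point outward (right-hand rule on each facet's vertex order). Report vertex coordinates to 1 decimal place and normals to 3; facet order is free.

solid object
 facet normal 0.462 0.120 -0.879
  outer loop
   vertex 1.1 0.1 0.2
   vertex 0.2 2.1 0.0
   vertex 2.6 3.1 1.4
  endloop
 endfacet
 facet normal -0.320 0.939 -0.123
  outer loop
   vertex 0.4 2.6 3.3
   vertex 2.6 3.1 1.4
   vertex 0.2 2.1 0.0
  endloop
 endfacet
 facet normal 0.886 -0.302 -0.351
  outer loop
   vertex 2.5 0.6 3.3
   vertex 1.1 0.1 0.2
   vertex 2.6 3.1 1.4
  endloop
 endfacet
 facet normal -0.103 -0.974 0.204
  outer loop
   vertex 2.5 0.6 3.3
   vertex 1.8 0.8 3.9
   vertex 1.1 0.1 0.2
  endloop
 endfacet
 facet normal -0.087 0.984 0.158
  outer loop
   vertex 1.9 2.7 3.5
   vertex 2.6 3.1 1.4
   vertex 0.4 2.6 3.3
  endloop
 endfacet
 facet normal -0.143 0.211 0.967
  outer loop
   vertex 1.9 2.7 3.5
   vertex 0.4 2.6 3.3
   vertex 1.8 0.8 3.9
  endloop
 endfacet
 facet normal 0.910 0.227 0.347
  outer loop
   vertex 1.9 2.7 3.5
   vertex 2.5 0.6 3.3
   vertex 2.6 3.1 1.4
  endloop
 endfacet
 facet normal 0.666 0.120 0.737
  outer loop
   vertex 1.9 2.7 3.5
   vertex 1.8 0.8 3.9
   vertex 2.5 0.6 3.3
  endloop
 endfacet
 facet normal -0.464 -0.850 0.249
  outer loop
   vertex 0.2 1.0 1.6
   vertex 1.1 0.1 0.2
   vertex 1.8 0.8 3.9
  endloop
 endfacet
 facet normal -0.759 -0.427 0.491
  outer loop
   vertex 0.2 1.0 1.6
   vertex 1.8 0.8 3.9
   vertex 0.4 2.6 3.3
  endloop
 endfacet
 facet normal -0.863 -0.417 -0.287
  outer loop
   vertex 0.2 1.0 1.6
   vertex 0.2 2.1 0.0
   vertex 1.1 0.1 0.2
  endloop
 endfacet
 facet normal -0.996 0.072 0.049
  outer loop
   vertex 0.2 1.0 1.6
   vertex 0.4 2.6 3.3
   vertex 0.2 2.1 0.0
  endloop
 endfacet
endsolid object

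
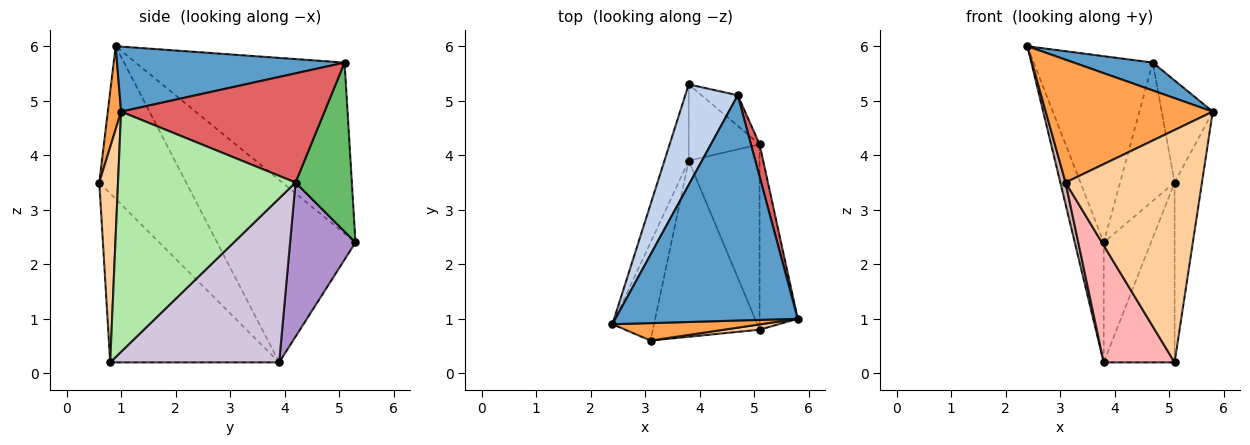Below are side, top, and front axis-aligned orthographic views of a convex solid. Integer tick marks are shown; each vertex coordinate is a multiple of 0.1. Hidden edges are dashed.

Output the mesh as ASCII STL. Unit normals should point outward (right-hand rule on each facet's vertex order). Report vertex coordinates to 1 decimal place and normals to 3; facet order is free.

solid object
 facet normal 0.334 -0.116 0.936
  outer loop
   vertex 4.7 5.1 5.7
   vertex 2.4 0.9 6.0
   vertex 5.8 1.0 4.8
  endloop
 endfacet
 facet normal -0.840 0.478 0.258
  outer loop
   vertex 4.7 5.1 5.7
   vertex 3.8 5.3 2.4
   vertex 2.4 0.9 6.0
  endloop
 endfacet
 facet normal 0.079 -0.987 0.140
  outer loop
   vertex 3.1 0.6 3.5
   vertex 5.8 1.0 4.8
   vertex 2.4 0.9 6.0
  endloop
 endfacet
 facet normal 0.136 -0.990 0.022
  outer loop
   vertex 3.1 0.6 3.5
   vertex 5.1 0.8 0.2
   vertex 5.8 1.0 4.8
  endloop
 endfacet
 facet normal 0.710 0.687 -0.152
  outer loop
   vertex 5.1 4.2 3.5
   vertex 3.8 5.3 2.4
   vertex 4.7 5.1 5.7
  endloop
 endfacet
 facet normal 0.976 0.151 -0.155
  outer loop
   vertex 5.1 4.2 3.5
   vertex 5.8 1.0 4.8
   vertex 5.1 0.8 0.2
  endloop
 endfacet
 facet normal 0.967 0.243 0.077
  outer loop
   vertex 5.1 4.2 3.5
   vertex 4.7 5.1 5.7
   vertex 5.8 1.0 4.8
  endloop
 endfacet
 facet normal -0.797 -0.334 -0.503
  outer loop
   vertex 3.8 3.9 0.2
   vertex 5.1 0.8 0.2
   vertex 3.1 0.6 3.5
  endloop
 endfacet
 facet normal 0.760 0.549 -0.349
  outer loop
   vertex 3.8 3.9 0.2
   vertex 3.8 5.3 2.4
   vertex 5.1 4.2 3.5
  endloop
 endfacet
 facet normal 0.857 0.359 -0.370
  outer loop
   vertex 3.8 3.9 0.2
   vertex 5.1 4.2 3.5
   vertex 5.1 0.8 0.2
  endloop
 endfacet
 facet normal -0.971 0.203 -0.129
  outer loop
   vertex 3.8 3.9 0.2
   vertex 2.4 0.9 6.0
   vertex 3.8 5.3 2.4
  endloop
 endfacet
 facet normal -0.963 -0.058 -0.263
  outer loop
   vertex 3.8 3.9 0.2
   vertex 3.1 0.6 3.5
   vertex 2.4 0.9 6.0
  endloop
 endfacet
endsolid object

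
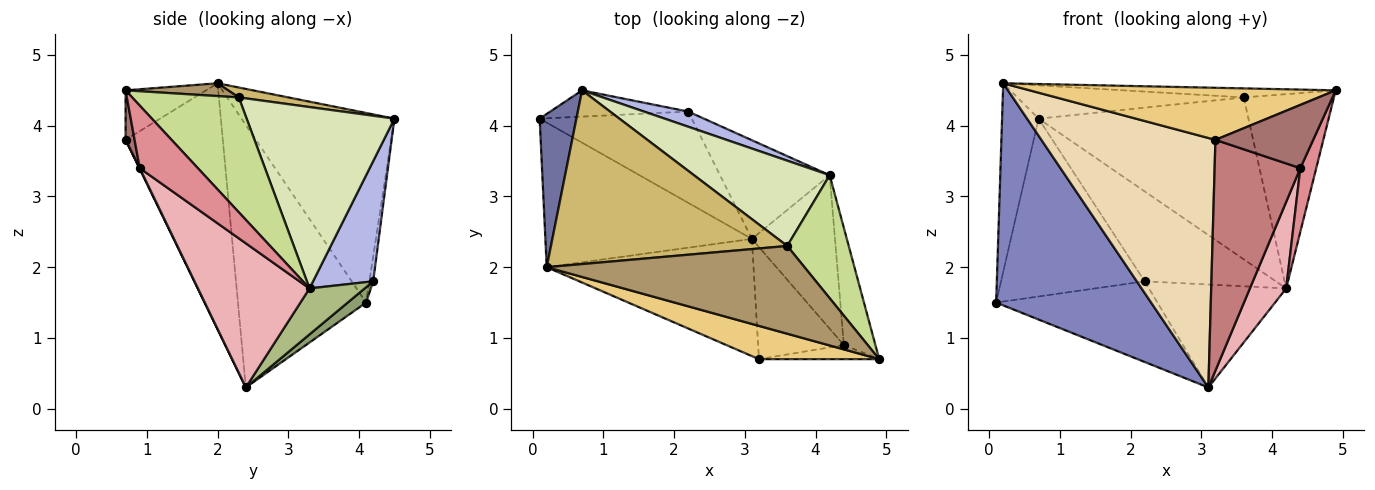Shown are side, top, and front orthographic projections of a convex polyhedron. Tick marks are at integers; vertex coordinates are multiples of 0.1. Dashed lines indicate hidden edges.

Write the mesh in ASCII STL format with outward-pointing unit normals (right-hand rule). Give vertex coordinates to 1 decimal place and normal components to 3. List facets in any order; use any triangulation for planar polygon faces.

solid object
 facet normal -0.956 0.228 0.185
  outer loop
   vertex 0.7 4.5 4.1
   vertex 0.1 4.1 1.5
   vertex 0.2 2.0 4.6
  endloop
 endfacet
 facet normal -0.570 -0.689 -0.448
  outer loop
   vertex 3.1 2.4 0.3
   vertex 0.2 2.0 4.6
   vertex 0.1 4.1 1.5
  endloop
 endfacet
 facet normal -0.026 0.989 -0.146
  outer loop
   vertex 2.2 4.2 1.8
   vertex 0.1 4.1 1.5
   vertex 0.7 4.5 4.1
  endloop
 endfacet
 facet normal 0.412 0.899 0.151
  outer loop
   vertex 2.2 4.2 1.8
   vertex 0.7 4.5 4.1
   vertex 4.2 3.3 1.7
  endloop
 endfacet
 facet normal 0.075 0.660 -0.747
  outer loop
   vertex 2.2 4.2 1.8
   vertex 3.1 2.4 0.3
   vertex 0.1 4.1 1.5
  endloop
 endfacet
 facet normal 0.279 0.693 -0.665
  outer loop
   vertex 2.2 4.2 1.8
   vertex 4.2 3.3 1.7
   vertex 3.1 2.4 0.3
  endloop
 endfacet
 facet normal 0.707 0.598 0.378
  outer loop
   vertex 3.6 2.3 4.4
   vertex 4.9 0.7 4.5
   vertex 4.2 3.3 1.7
  endloop
 endfacet
 facet normal 0.529 0.751 0.396
  outer loop
   vertex 3.6 2.3 4.4
   vertex 4.2 3.3 1.7
   vertex 0.7 4.5 4.1
  endloop
 endfacet
 facet normal 0.049 0.102 0.994
  outer loop
   vertex 3.6 2.3 4.4
   vertex 0.2 2.0 4.6
   vertex 4.9 0.7 4.5
  endloop
 endfacet
 facet normal 0.041 0.188 0.981
  outer loop
   vertex 3.6 2.3 4.4
   vertex 0.7 4.5 4.1
   vertex 0.2 2.0 4.6
  endloop
 endfacet
 facet normal -0.216 -0.823 0.526
  outer loop
   vertex 3.2 0.7 3.8
   vertex 4.9 0.7 4.5
   vertex 0.2 2.0 4.6
  endloop
 endfacet
 facet normal -0.451 -0.808 -0.379
  outer loop
   vertex 3.2 0.7 3.8
   vertex 0.2 2.0 4.6
   vertex 3.1 2.4 0.3
  endloop
 endfacet
 facet normal 0.090 -0.972 -0.217
  outer loop
   vertex 4.4 0.9 3.4
   vertex 4.9 0.7 4.5
   vertex 3.2 0.7 3.8
  endloop
 endfacet
 facet normal 0.004 -0.899 -0.437
  outer loop
   vertex 4.4 0.9 3.4
   vertex 3.2 0.7 3.8
   vertex 3.1 2.4 0.3
  endloop
 endfacet
 facet normal 0.867 -0.238 -0.437
  outer loop
   vertex 4.4 0.9 3.4
   vertex 4.2 3.3 1.7
   vertex 4.9 0.7 4.5
  endloop
 endfacet
 facet normal 0.834 -0.271 -0.481
  outer loop
   vertex 4.4 0.9 3.4
   vertex 3.1 2.4 0.3
   vertex 4.2 3.3 1.7
  endloop
 endfacet
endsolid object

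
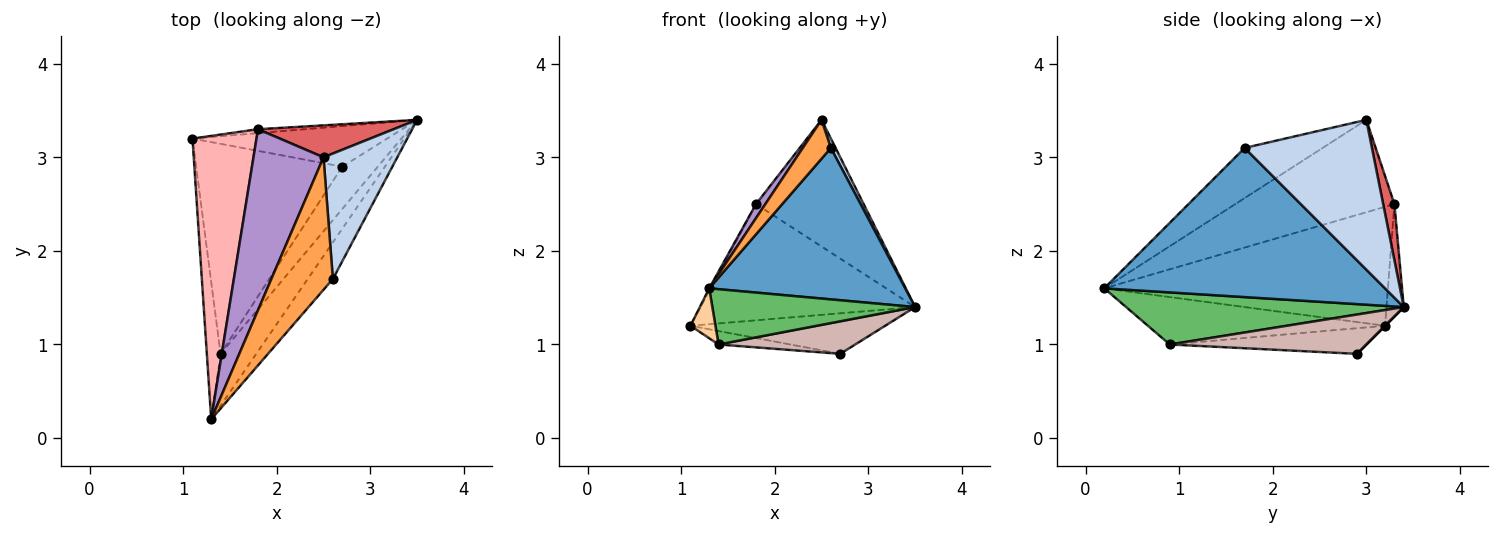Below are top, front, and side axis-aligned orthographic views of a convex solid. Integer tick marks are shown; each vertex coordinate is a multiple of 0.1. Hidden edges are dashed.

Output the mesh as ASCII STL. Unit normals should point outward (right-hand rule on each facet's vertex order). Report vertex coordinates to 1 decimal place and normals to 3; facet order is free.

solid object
 facet normal 0.812 -0.567 -0.137
  outer loop
   vertex 2.6 1.7 3.1
   vertex 1.3 0.2 1.6
   vertex 3.5 3.4 1.4
  endloop
 endfacet
 facet normal 0.897 -0.033 0.442
  outer loop
   vertex 2.6 1.7 3.1
   vertex 3.5 3.4 1.4
   vertex 2.5 3.0 3.4
  endloop
 endfacet
 facet normal -0.616 -0.222 0.756
  outer loop
   vertex 2.6 1.7 3.1
   vertex 2.5 3.0 3.4
   vertex 1.3 0.2 1.6
  endloop
 endfacet
 facet normal -0.956 -0.101 -0.277
  outer loop
   vertex 1.4 0.9 1.0
   vertex 1.3 0.2 1.6
   vertex 1.1 3.2 1.2
  endloop
 endfacet
 facet normal 0.707 -0.516 -0.484
  outer loop
   vertex 1.4 0.9 1.0
   vertex 3.5 3.4 1.4
   vertex 1.3 0.2 1.6
  endloop
 endfacet
 facet normal -0.080 0.996 -0.033
  outer loop
   vertex 1.8 3.3 2.5
   vertex 3.5 3.4 1.4
   vertex 1.1 3.2 1.2
  endloop
 endfacet
 facet normal 0.101 0.965 0.243
  outer loop
   vertex 1.8 3.3 2.5
   vertex 2.5 3.0 3.4
   vertex 3.5 3.4 1.4
  endloop
 endfacet
 facet normal -0.881 0.004 0.474
  outer loop
   vertex 1.8 3.3 2.5
   vertex 1.1 3.2 1.2
   vertex 1.3 0.2 1.6
  endloop
 endfacet
 facet normal -0.796 -0.047 0.603
  outer loop
   vertex 1.8 3.3 2.5
   vertex 1.3 0.2 1.6
   vertex 2.5 3.0 3.4
  endloop
 endfacet
 facet normal 0.000 0.707 -0.707
  outer loop
   vertex 2.7 2.9 0.9
   vertex 1.1 3.2 1.2
   vertex 3.5 3.4 1.4
  endloop
 endfacet
 facet normal -0.173 0.063 -0.983
  outer loop
   vertex 2.7 2.9 0.9
   vertex 1.4 0.9 1.0
   vertex 1.1 3.2 1.2
  endloop
 endfacet
 facet normal 0.659 -0.458 -0.596
  outer loop
   vertex 2.7 2.9 0.9
   vertex 3.5 3.4 1.4
   vertex 1.4 0.9 1.0
  endloop
 endfacet
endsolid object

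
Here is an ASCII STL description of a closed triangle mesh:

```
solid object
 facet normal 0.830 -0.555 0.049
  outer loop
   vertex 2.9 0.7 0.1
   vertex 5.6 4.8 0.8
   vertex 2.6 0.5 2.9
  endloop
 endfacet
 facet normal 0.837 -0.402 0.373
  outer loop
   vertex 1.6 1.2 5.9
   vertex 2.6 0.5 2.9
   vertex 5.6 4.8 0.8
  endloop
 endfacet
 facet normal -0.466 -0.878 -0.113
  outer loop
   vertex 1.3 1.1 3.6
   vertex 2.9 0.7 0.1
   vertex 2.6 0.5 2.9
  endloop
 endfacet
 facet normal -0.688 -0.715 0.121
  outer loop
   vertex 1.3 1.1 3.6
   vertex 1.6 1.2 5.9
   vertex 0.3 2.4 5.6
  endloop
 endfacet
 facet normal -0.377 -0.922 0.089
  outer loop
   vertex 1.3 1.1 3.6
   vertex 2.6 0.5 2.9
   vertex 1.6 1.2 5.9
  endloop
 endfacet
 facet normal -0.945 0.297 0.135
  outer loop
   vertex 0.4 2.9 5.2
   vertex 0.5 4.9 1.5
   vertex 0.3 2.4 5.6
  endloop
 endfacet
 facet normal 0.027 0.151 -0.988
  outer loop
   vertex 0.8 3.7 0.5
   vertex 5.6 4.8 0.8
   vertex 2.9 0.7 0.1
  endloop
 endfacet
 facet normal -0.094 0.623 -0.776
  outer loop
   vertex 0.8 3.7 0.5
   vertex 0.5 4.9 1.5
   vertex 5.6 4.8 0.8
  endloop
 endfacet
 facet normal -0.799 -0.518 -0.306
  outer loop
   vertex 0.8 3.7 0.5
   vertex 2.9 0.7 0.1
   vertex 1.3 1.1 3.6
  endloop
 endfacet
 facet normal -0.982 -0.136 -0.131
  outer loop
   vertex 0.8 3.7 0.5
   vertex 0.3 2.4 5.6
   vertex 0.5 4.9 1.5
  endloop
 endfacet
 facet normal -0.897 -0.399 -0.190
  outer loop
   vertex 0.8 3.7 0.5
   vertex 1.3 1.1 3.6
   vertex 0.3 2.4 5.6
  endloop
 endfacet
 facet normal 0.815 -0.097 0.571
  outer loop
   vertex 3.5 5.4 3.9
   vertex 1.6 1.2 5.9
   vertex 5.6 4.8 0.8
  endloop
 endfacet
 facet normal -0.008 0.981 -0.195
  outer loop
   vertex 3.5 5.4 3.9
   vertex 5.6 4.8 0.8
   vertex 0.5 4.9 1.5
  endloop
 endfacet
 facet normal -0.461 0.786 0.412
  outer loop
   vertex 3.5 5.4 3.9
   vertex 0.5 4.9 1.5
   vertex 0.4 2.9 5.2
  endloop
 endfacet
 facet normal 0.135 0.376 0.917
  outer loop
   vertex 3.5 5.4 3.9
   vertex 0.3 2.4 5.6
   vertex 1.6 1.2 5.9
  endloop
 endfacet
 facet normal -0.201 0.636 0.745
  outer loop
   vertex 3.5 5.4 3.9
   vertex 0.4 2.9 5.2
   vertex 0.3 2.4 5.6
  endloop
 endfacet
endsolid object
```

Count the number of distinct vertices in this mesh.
10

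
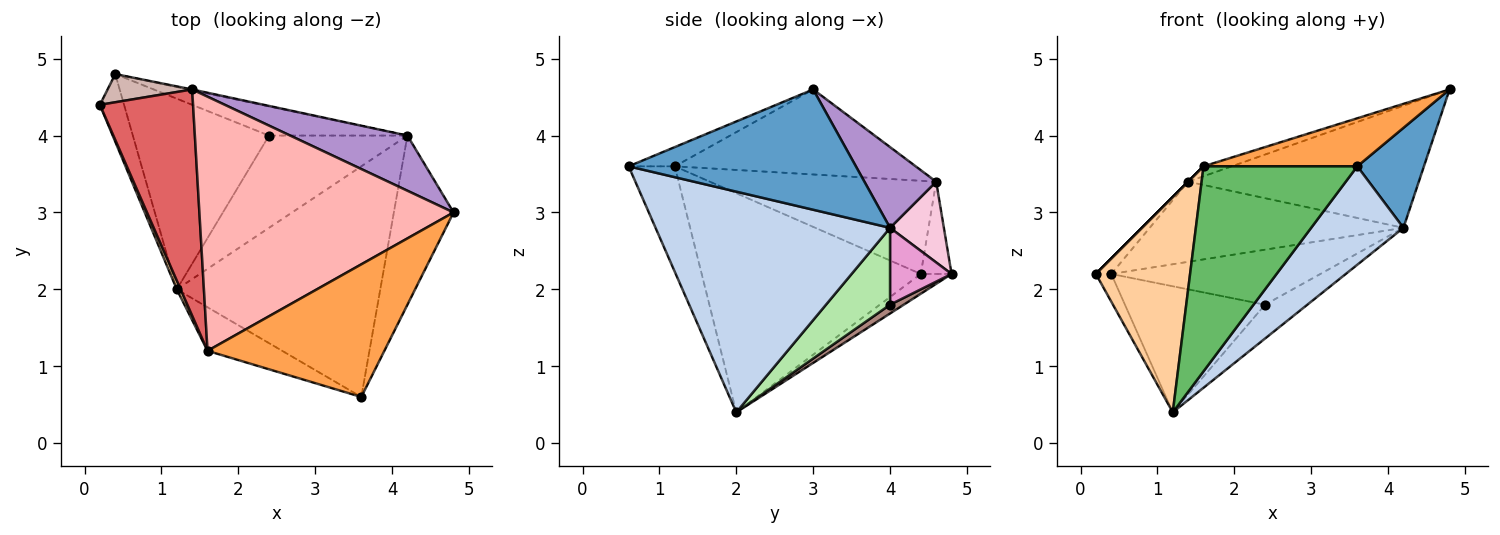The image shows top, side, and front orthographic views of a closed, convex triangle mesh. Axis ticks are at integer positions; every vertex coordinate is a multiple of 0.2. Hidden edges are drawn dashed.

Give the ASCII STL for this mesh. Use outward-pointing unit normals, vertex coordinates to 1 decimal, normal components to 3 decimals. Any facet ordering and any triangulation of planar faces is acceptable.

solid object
 facet normal 0.866 -0.254 -0.430
  outer loop
   vertex 4.2 4.0 2.8
   vertex 4.8 3.0 4.6
   vertex 3.6 0.6 3.6
  endloop
 endfacet
 facet normal 0.706 -0.278 -0.651
  outer loop
   vertex 4.2 4.0 2.8
   vertex 3.6 0.6 3.6
   vertex 1.2 2.0 0.4
  endloop
 endfacet
 facet normal -0.102 -0.339 0.935
  outer loop
   vertex 1.6 1.2 3.6
   vertex 3.6 0.6 3.6
   vertex 4.8 3.0 4.6
  endloop
 endfacet
 facet normal -0.919 -0.395 0.016
  outer loop
   vertex 1.6 1.2 3.6
   vertex 0.2 4.4 2.2
   vertex 1.2 2.0 0.4
  endloop
 endfacet
 facet normal -0.282 -0.939 -0.199
  outer loop
   vertex 1.6 1.2 3.6
   vertex 1.2 2.0 0.4
   vertex 3.6 0.6 3.6
  endloop
 endfacet
 facet normal 0.462 0.305 -0.832
  outer loop
   vertex 2.4 4.0 1.8
   vertex 4.2 4.0 2.8
   vertex 1.2 2.0 0.4
  endloop
 endfacet
 facet normal -0.707 0.000 0.707
  outer loop
   vertex 1.4 4.6 3.4
   vertex 0.2 4.4 2.2
   vertex 1.6 1.2 3.6
  endloop
 endfacet
 facet normal -0.317 0.037 0.948
  outer loop
   vertex 1.4 4.6 3.4
   vertex 1.6 1.2 3.6
   vertex 4.8 3.0 4.6
  endloop
 endfacet
 facet normal 0.273 0.877 0.396
  outer loop
   vertex 1.4 4.6 3.4
   vertex 4.8 3.0 4.6
   vertex 4.2 4.0 2.8
  endloop
 endfacet
 facet normal -0.604 0.302 -0.738
  outer loop
   vertex 0.4 4.8 2.2
   vertex 1.2 2.0 0.4
   vertex 0.2 4.4 2.2
  endloop
 endfacet
 facet normal 0.054 0.551 -0.833
  outer loop
   vertex 0.4 4.8 2.2
   vertex 2.4 4.0 1.8
   vertex 1.2 2.0 0.4
  endloop
 endfacet
 facet normal -0.692 0.346 0.634
  outer loop
   vertex 0.4 4.8 2.2
   vertex 0.2 4.4 2.2
   vertex 1.4 4.6 3.4
  endloop
 endfacet
 facet normal 0.252 0.855 -0.453
  outer loop
   vertex 0.4 4.8 2.2
   vertex 4.2 4.0 2.8
   vertex 2.4 4.0 1.8
  endloop
 endfacet
 facet normal 0.207 0.978 -0.010
  outer loop
   vertex 0.4 4.8 2.2
   vertex 1.4 4.6 3.4
   vertex 4.2 4.0 2.8
  endloop
 endfacet
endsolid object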